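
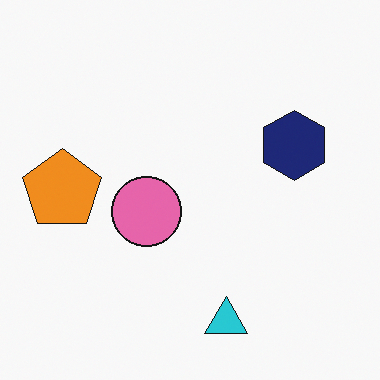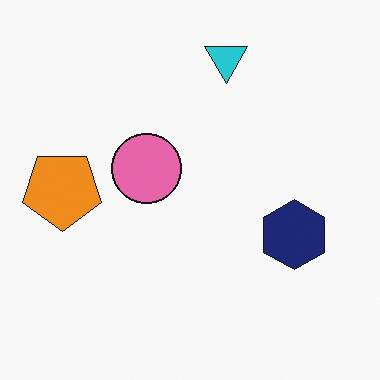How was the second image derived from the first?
Flipped vertically (top ↔ bottom).

The cyan triangle is in the bottom of the first image and the top of the second — shapes on opposite sides of the horizontal midline have swapped in a mirror flip.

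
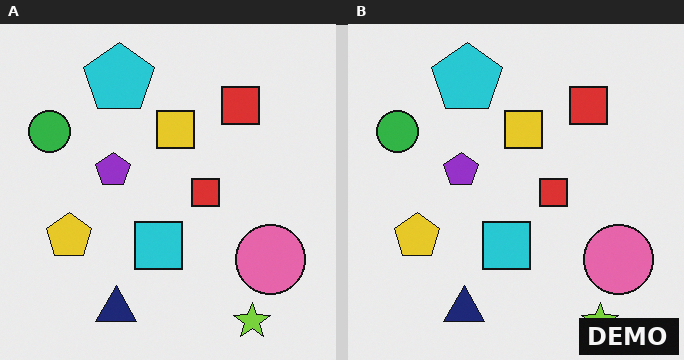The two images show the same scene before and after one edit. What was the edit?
It was watermarked with the text "DEMO" in the lower-right corner.

A dark label reading "DEMO" appears in the lower-right corner.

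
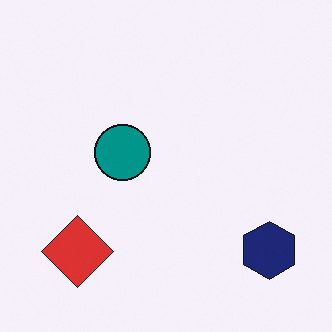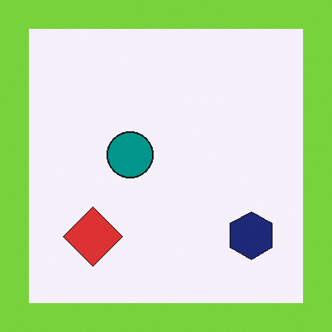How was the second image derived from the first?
Framed with a lime border.

A solid lime frame runs around the edge of the second image, with the content slightly shrunk inside it.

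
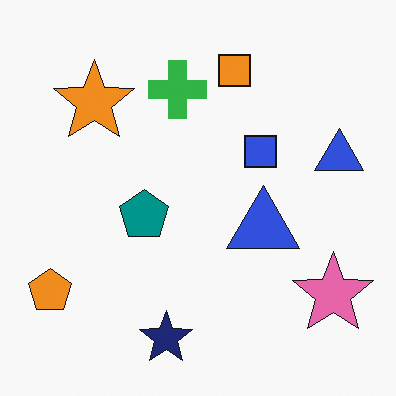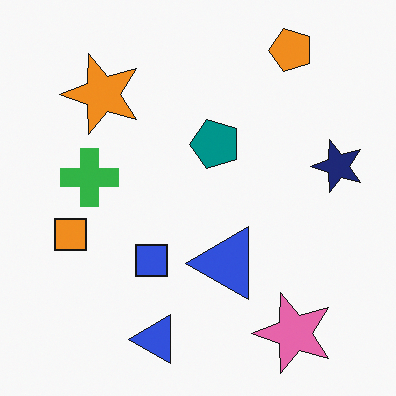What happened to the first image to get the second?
The transformation is: transposed (reflected across the top-left ↔ bottom-right diagonal).

Shapes have swapped their row and column positions — what was in the top-right is now in the bottom-left — a diagonal reflection.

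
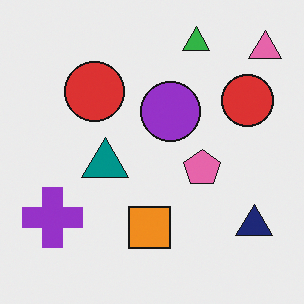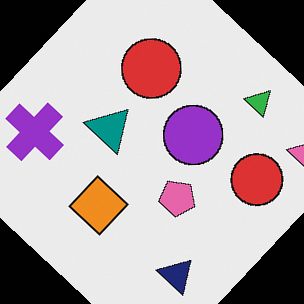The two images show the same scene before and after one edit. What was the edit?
Rotated clockwise by a large amount — several tens of degrees.

Every shape is tilted by the same angle and the image corners show triangular fill wedges — a whole-image rotation by a non-right angle.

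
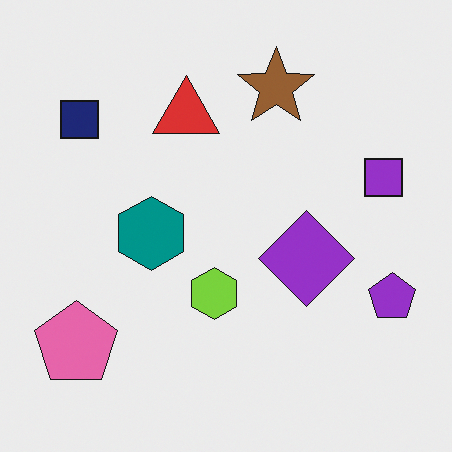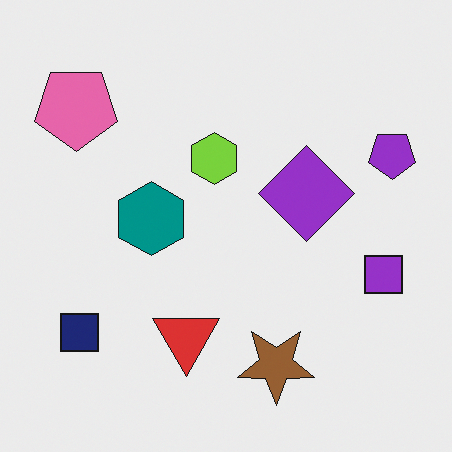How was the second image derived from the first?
It was flipped vertically (top ↔ bottom).

The brown star is in the top of the first image and the bottom of the second — shapes on opposite sides of the horizontal midline have swapped in a mirror flip.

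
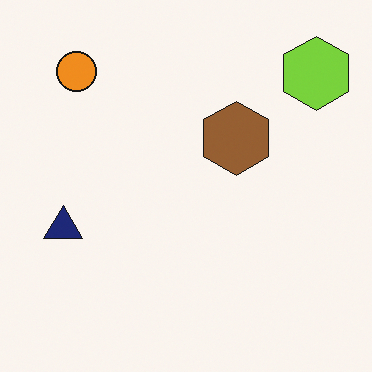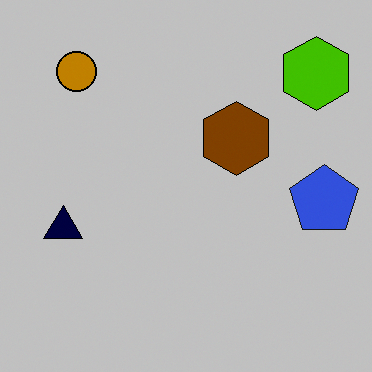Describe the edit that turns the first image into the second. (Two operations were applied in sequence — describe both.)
This is the original image heavily posterized to just a handful of flat colors, then overlaid with an additional blue pentagon.

Each flat color has snapped to a coarser quantized level — most visibly, the near-white background has dropped to a flat grey. A blue pentagon appears in the second image that is absent from the first.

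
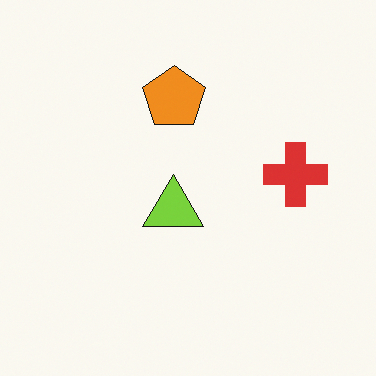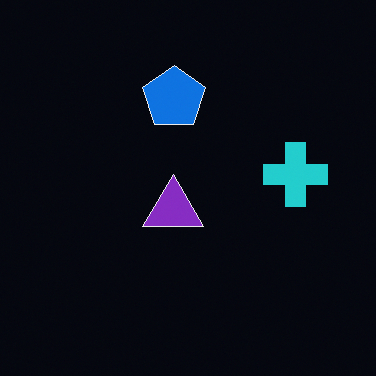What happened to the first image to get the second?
It was color-inverted (negative).

The light background has become dark and every shape's color is its complement — a photographic negative.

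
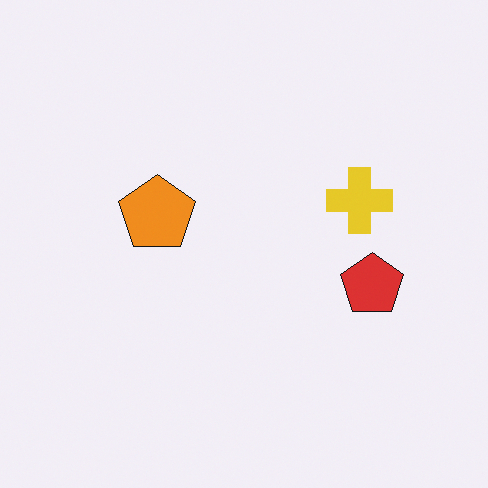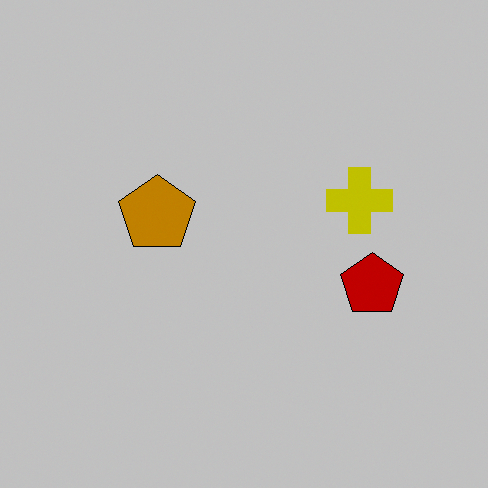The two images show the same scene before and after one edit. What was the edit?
The second image is the first aggressively posterized.

Each flat color has snapped to a coarser quantized level — most visibly, the near-white background has dropped to a flat grey.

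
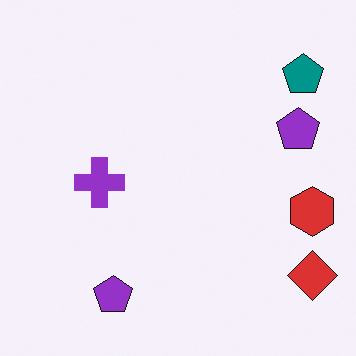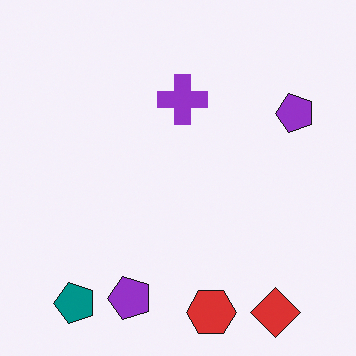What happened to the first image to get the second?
The image was transposed (reflected across the top-left ↔ bottom-right diagonal).

Shapes have swapped their row and column positions — what was in the top-right is now in the bottom-left — a diagonal reflection.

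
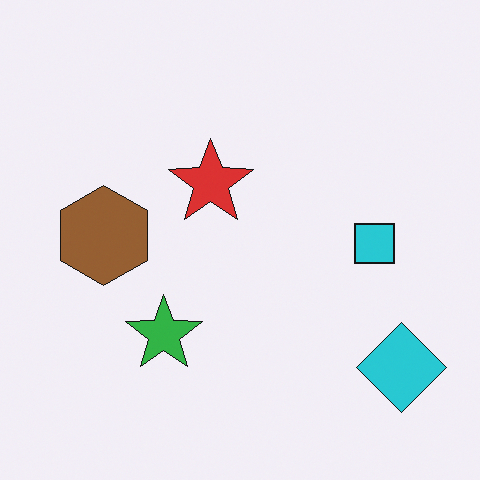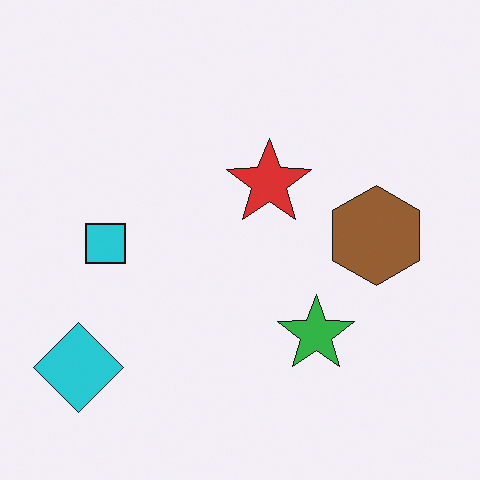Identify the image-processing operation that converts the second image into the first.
This is the original image flipped horizontally (left ↔ right).

The cyan diamond is in the bottom-left of the second image and the bottom-right of the first — shapes on opposite sides of the vertical midline have swapped in a mirror flip.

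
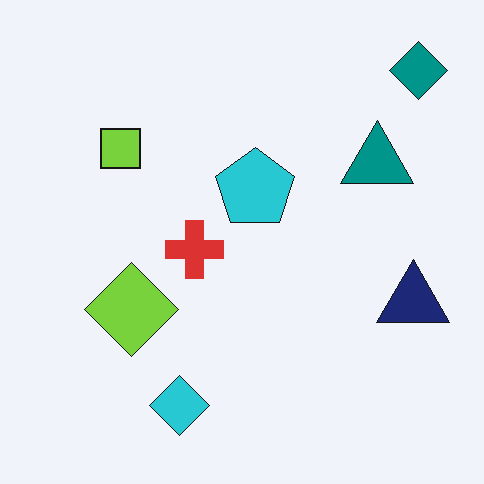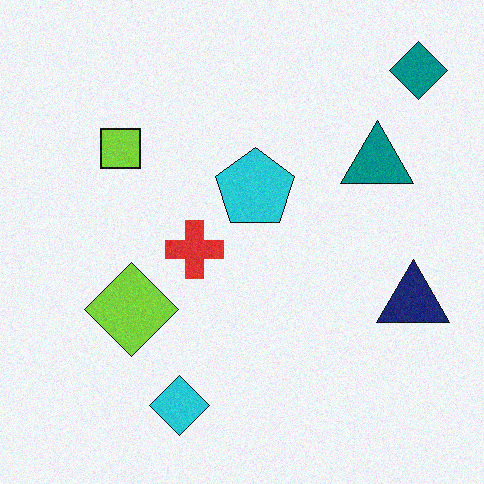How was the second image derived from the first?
The transformation is: degraded with light additive noise.

Random speckle covers the whole image, including the flat background.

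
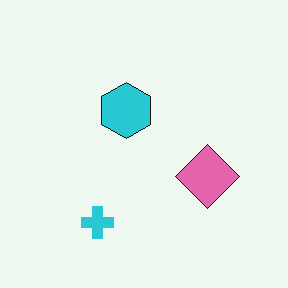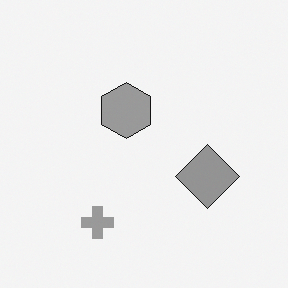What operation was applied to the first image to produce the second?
The second image is the first converted to grayscale.

All color is removed — every shape is now a shade of grey.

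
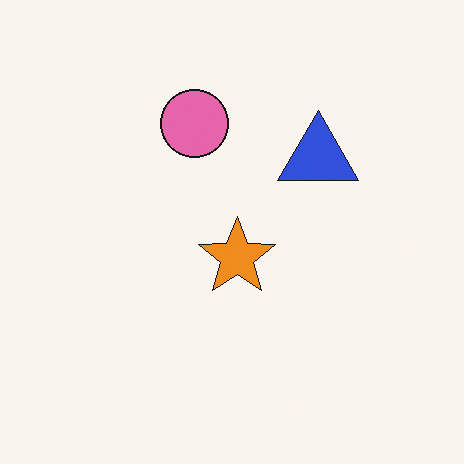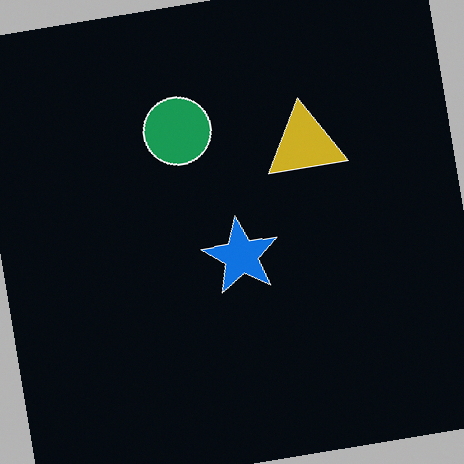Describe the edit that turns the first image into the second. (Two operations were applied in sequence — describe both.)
Color-inverted (negative), then rotated counter-clockwise by a slight angle.

The light background has become dark and every shape's color is its complement — a photographic negative. Every shape is tilted by the same angle and the image corners show triangular fill wedges — a whole-image rotation by a non-right angle.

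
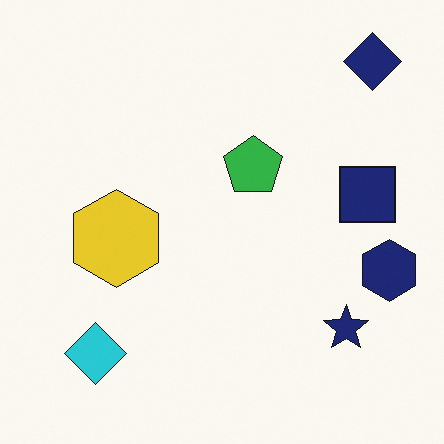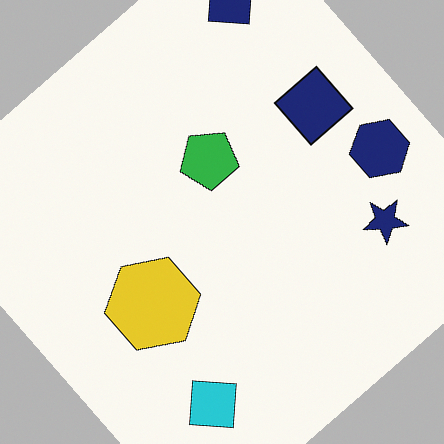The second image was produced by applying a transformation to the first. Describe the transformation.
Rotated counter-clockwise by a large amount — several tens of degrees.

Every shape is tilted by the same angle and the image corners show triangular fill wedges — a whole-image rotation by a non-right angle.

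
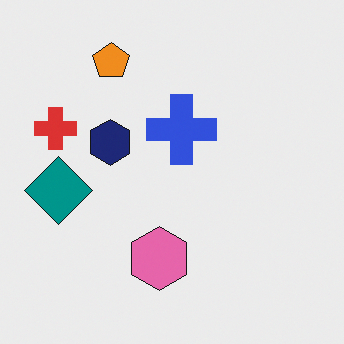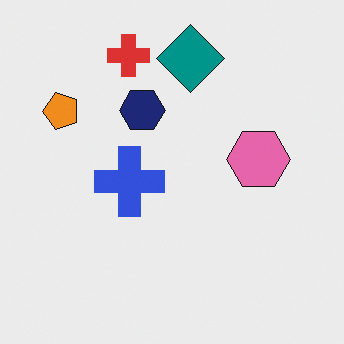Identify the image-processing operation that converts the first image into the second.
This is the original image transposed (reflected across the top-left ↔ bottom-right diagonal).

Shapes have swapped their row and column positions — what was in the top-right is now in the bottom-left — a diagonal reflection.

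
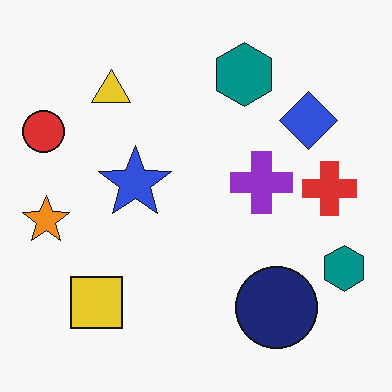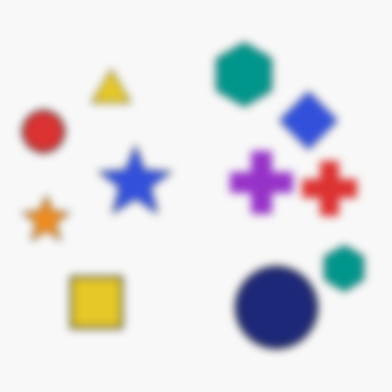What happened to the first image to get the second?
Noticeably gaussian-blurred.

Shape edges and outlines are uniformly softened across the whole image.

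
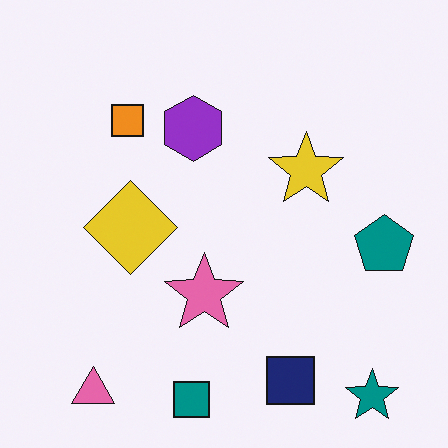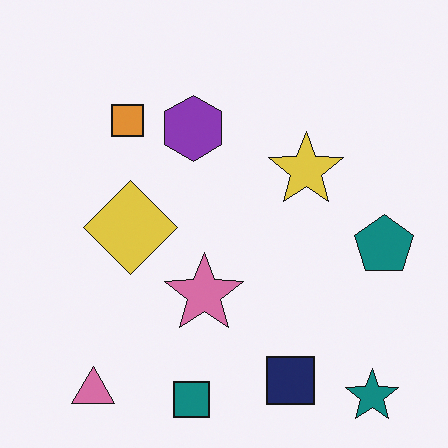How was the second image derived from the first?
The transformation is: slightly desaturated.

All colors are more muted and greyish — a global saturation change.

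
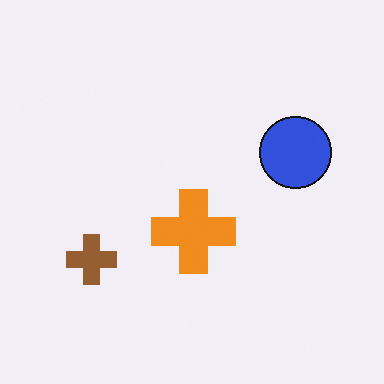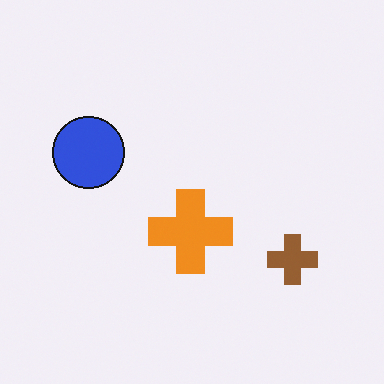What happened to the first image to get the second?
This is the original image flipped horizontally (left ↔ right).

The blue circle is in the right of the first image and the left of the second — shapes on opposite sides of the vertical midline have swapped in a mirror flip.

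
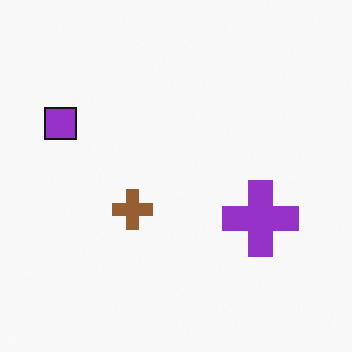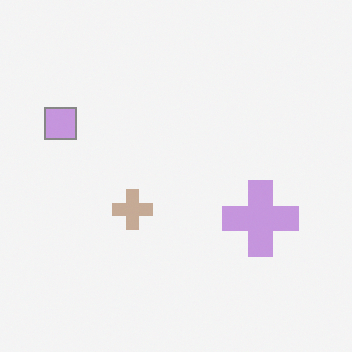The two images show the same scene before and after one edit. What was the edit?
It was washed out (contrast reduced).

Tones are pushed toward mid-grey across the whole image — a global contrast change.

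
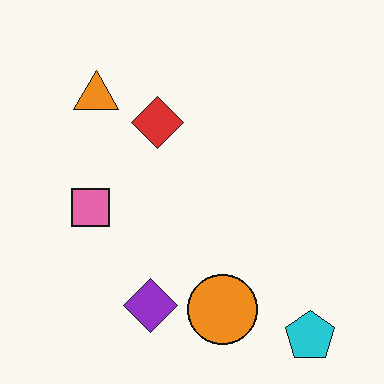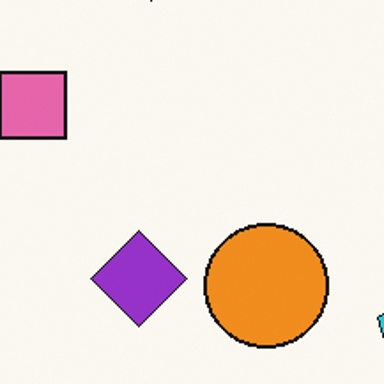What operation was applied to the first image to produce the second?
It was cropped tightly and scaled back up.

The visible shapes are larger and the field of view is narrower; shapes near the original edges may be partly or wholly outside the frame — a crop-and-rescale.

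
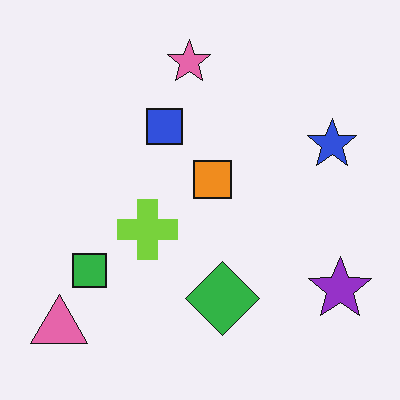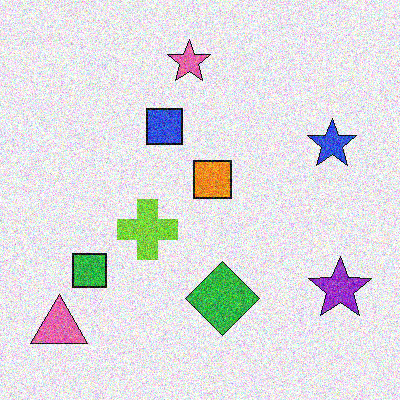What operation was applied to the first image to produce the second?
The second image is the first degraded with heavy additive noise.

Random speckle covers the whole image, including the flat background.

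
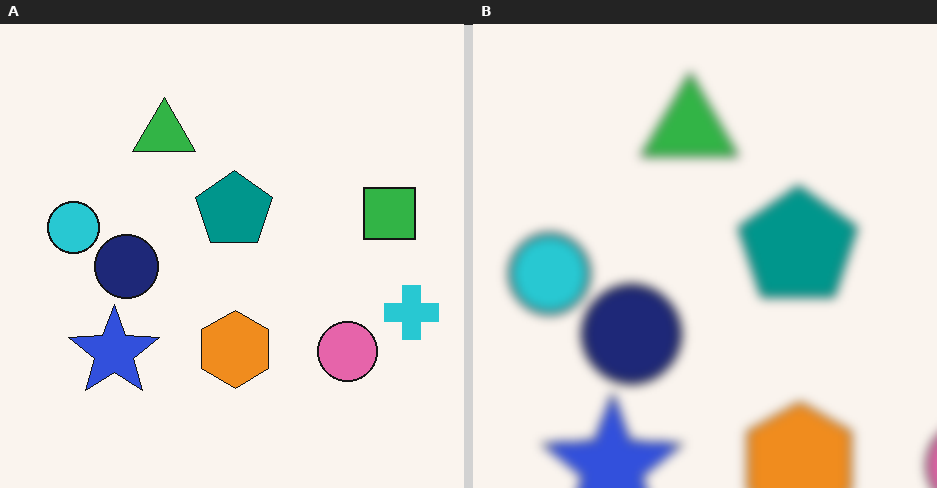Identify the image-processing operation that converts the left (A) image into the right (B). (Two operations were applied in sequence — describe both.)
The right (B) image is the left (A) noticeably gaussian-blurred, then cropped to a modestly smaller region and rescaled.

Shape edges and outlines are uniformly softened across the whole image. The visible shapes are larger and the field of view is narrower; shapes near the original edges may be partly or wholly outside the frame — a crop-and-rescale.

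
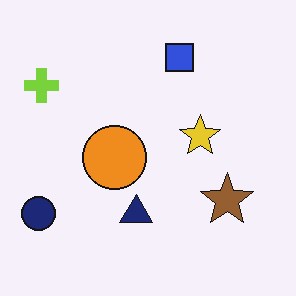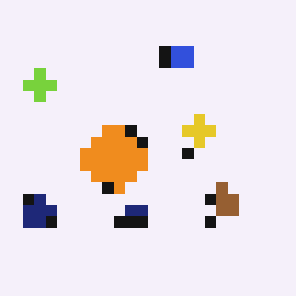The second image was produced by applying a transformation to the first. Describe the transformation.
Coarsely pixelated.

Shapes are reduced to large square blocks; fine edges and outlines are lost — a downscale-then-upscale (mosaic) effect.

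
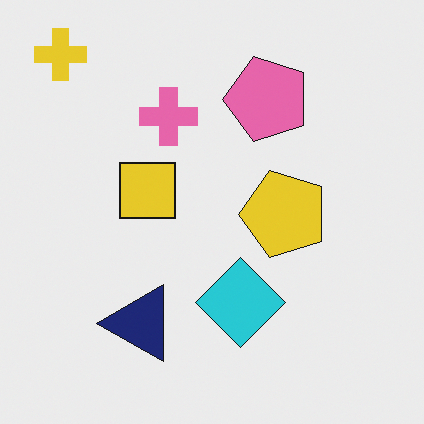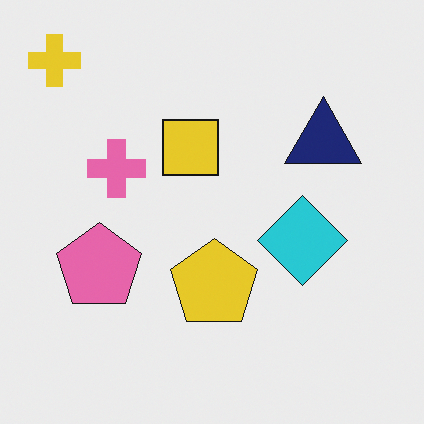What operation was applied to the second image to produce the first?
The image was transposed (reflected across the top-left ↔ bottom-right diagonal).

Shapes have swapped their row and column positions — what was in the top-right is now in the bottom-left — a diagonal reflection.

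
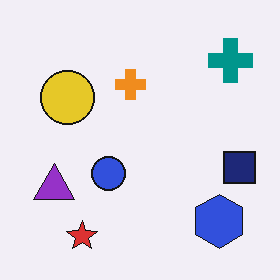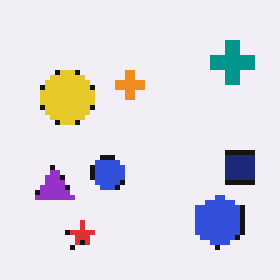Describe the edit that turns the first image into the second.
This is the original image lightly pixelated (a mild mosaic effect).

Shapes are reduced to large square blocks; fine edges and outlines are lost — a downscale-then-upscale (mosaic) effect.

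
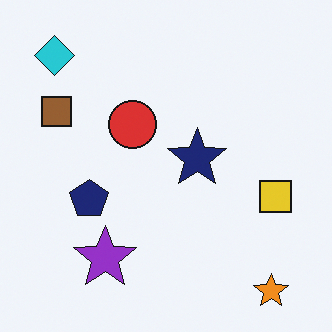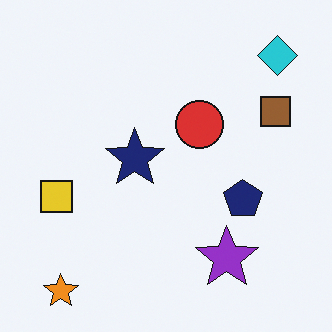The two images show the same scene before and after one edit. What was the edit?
The transformation is: flipped horizontally (left ↔ right).

The cyan diamond is in the top-left of the first image and the top-right of the second — shapes on opposite sides of the vertical midline have swapped in a mirror flip.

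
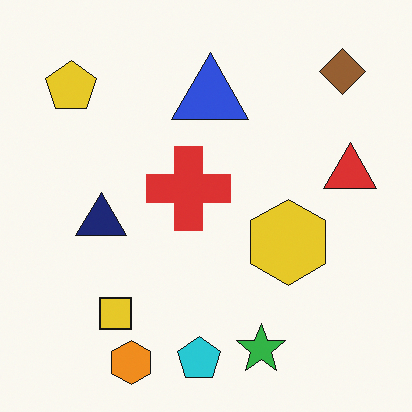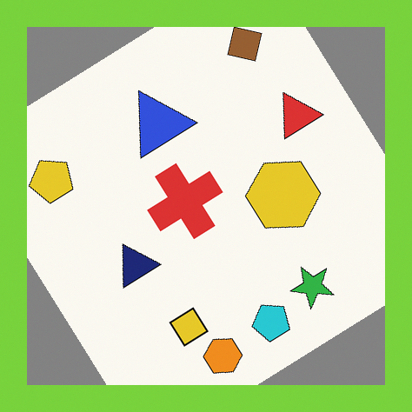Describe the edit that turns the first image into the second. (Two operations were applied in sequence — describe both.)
The second image is the first rotated counter-clockwise by a large amount — several tens of degrees, then framed with a lime border.

Every shape is tilted by the same angle and the image corners show triangular fill wedges — a whole-image rotation by a non-right angle. A solid lime frame runs around the edge of the second image, with the content slightly shrunk inside it.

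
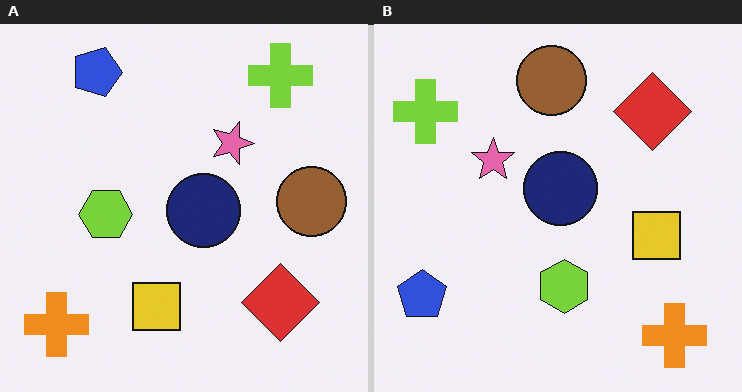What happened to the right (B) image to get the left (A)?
The image was rotated 90° clockwise.

The orange cross sits in the bottom-right of the right (B) image and the bottom-left of the left (A) — consistent with a whole-image 90° clockwise rotation.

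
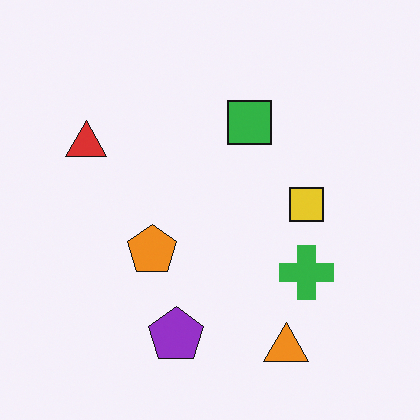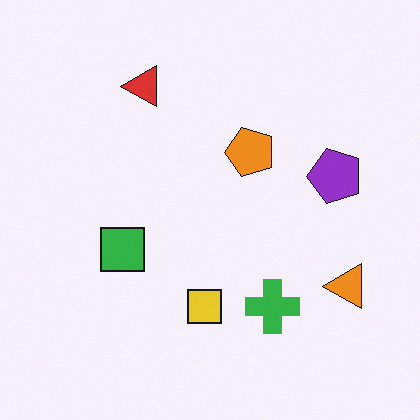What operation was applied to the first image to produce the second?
Transposed (reflected across the top-left ↔ bottom-right diagonal).

Shapes have swapped their row and column positions — what was in the top-right is now in the bottom-left — a diagonal reflection.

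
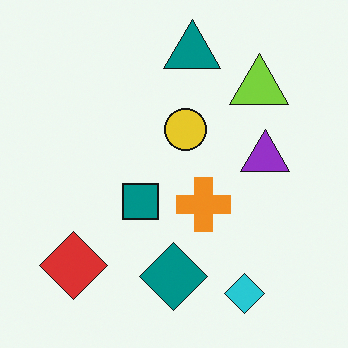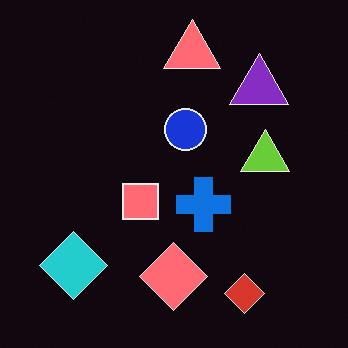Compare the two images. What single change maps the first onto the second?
The second image is the first color-inverted (negative).

The light background has become dark and every shape's color is its complement — a photographic negative.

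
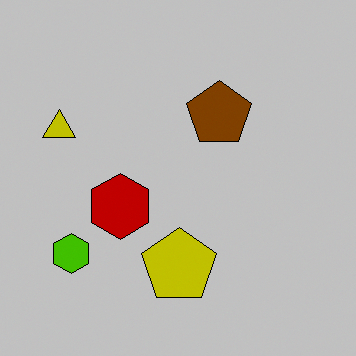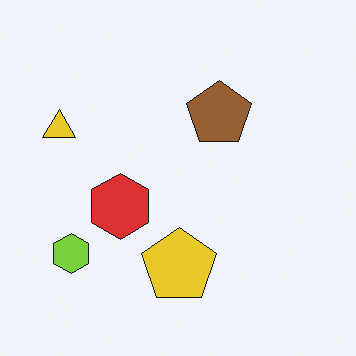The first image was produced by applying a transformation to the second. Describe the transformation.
Aggressively posterized.

Each flat color has snapped to a coarser quantized level — most visibly, the near-white background has dropped to a flat grey.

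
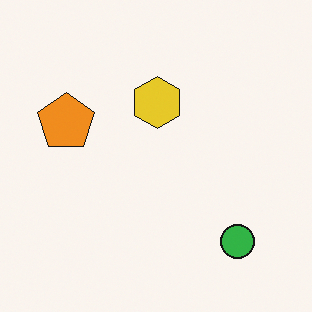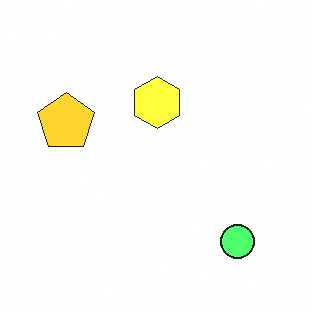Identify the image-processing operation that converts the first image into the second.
The transformation is: brightened a lot.

Every pixel — background and shapes alike — is uniformly brightened.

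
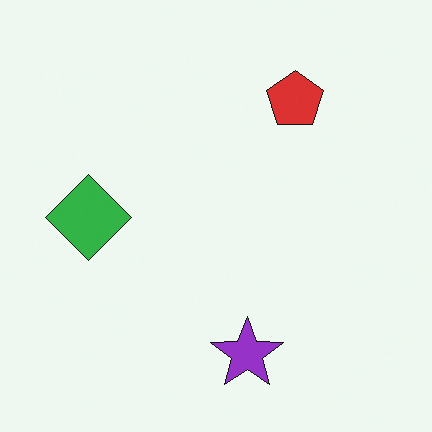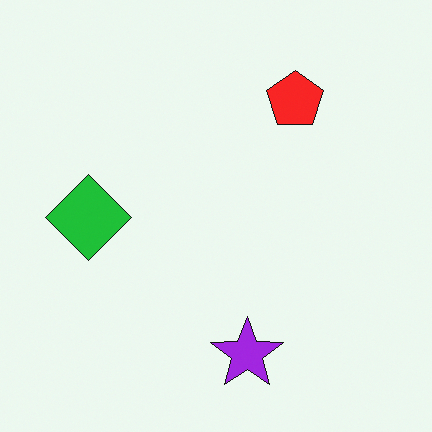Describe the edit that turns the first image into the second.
This is the original image slightly oversaturated.

All colors are more vivid — a global saturation change.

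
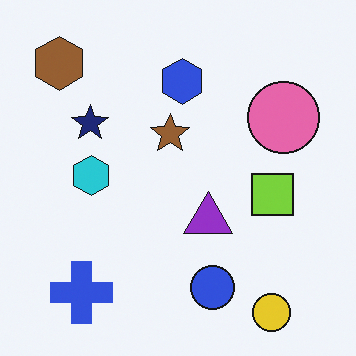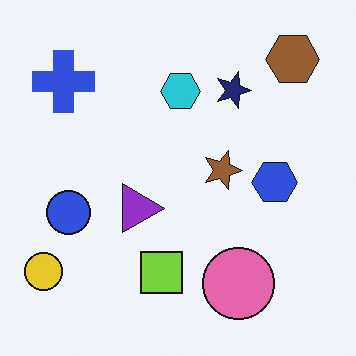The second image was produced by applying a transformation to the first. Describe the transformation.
It was rotated 90° clockwise.

The brown hexagon sits in the top-left of the first image and the top-right of the second — consistent with a whole-image 90° clockwise rotation.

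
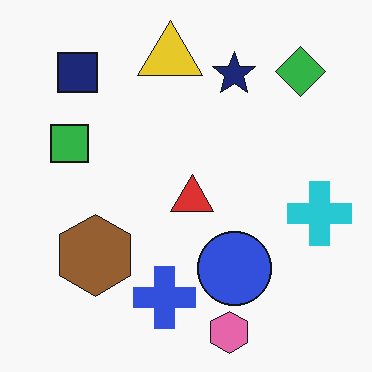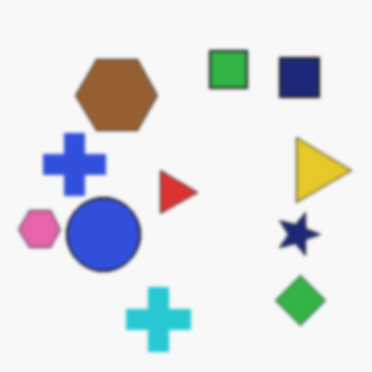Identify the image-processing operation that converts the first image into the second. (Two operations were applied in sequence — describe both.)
The transformation is: lightly blurred, then rotated 90° clockwise.

Shape edges and outlines are uniformly softened across the whole image. The green diamond sits in the top-right of the first image and the bottom-right of the second — consistent with a whole-image 90° clockwise rotation.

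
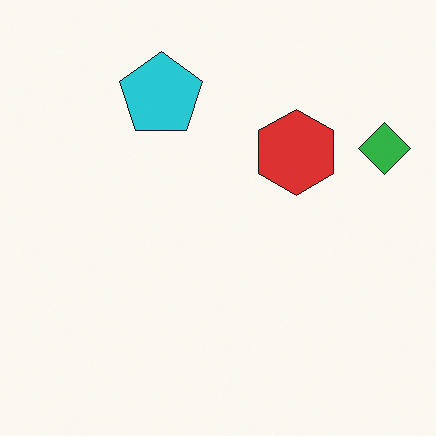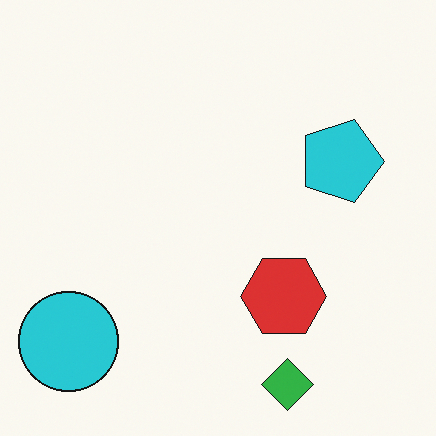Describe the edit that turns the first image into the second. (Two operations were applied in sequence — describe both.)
This is the original image rotated 90° clockwise, then overlaid with an additional cyan circle.

The green diamond sits in the right of the first image and the bottom of the second — consistent with a whole-image 90° clockwise rotation. A cyan circle appears in the second image that is absent from the first.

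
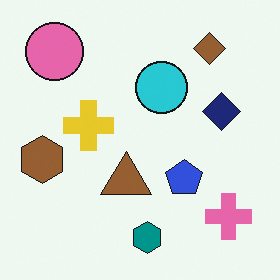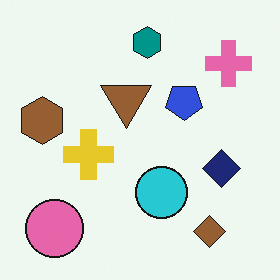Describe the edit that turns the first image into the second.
The transformation is: flipped vertically (top ↔ bottom).

The teal hexagon is in the bottom of the first image and the top of the second — shapes on opposite sides of the horizontal midline have swapped in a mirror flip.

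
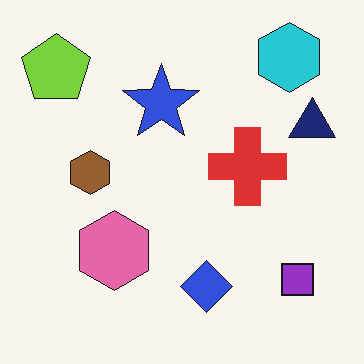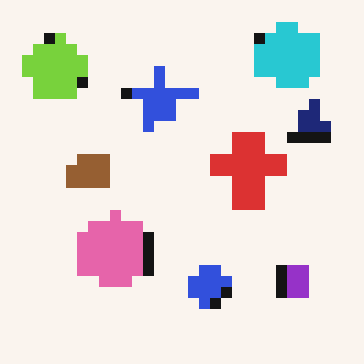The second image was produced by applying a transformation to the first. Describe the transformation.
Heavily pixelated into large blocks.

Shapes are reduced to large square blocks; fine edges and outlines are lost — a downscale-then-upscale (mosaic) effect.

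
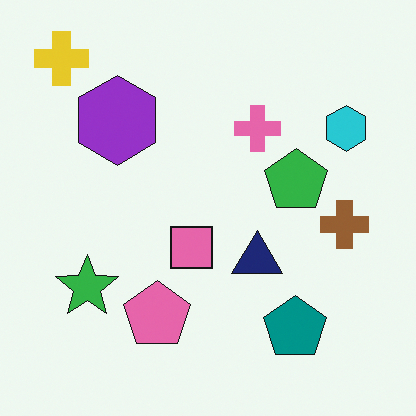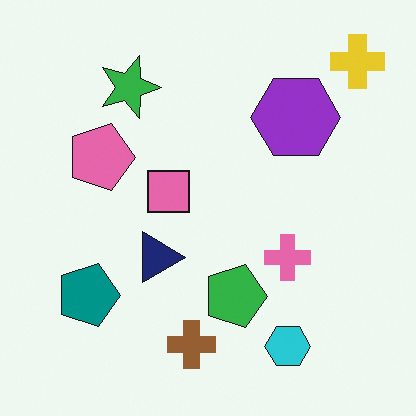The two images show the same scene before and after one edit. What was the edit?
The image was rotated 90° clockwise.

The yellow cross sits in the top-left of the first image and the top-right of the second — consistent with a whole-image 90° clockwise rotation.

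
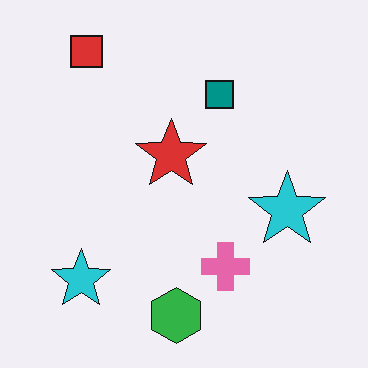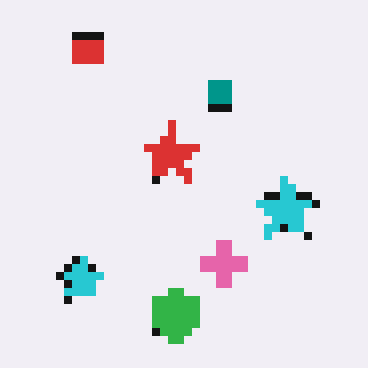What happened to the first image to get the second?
The image was pixelated into visible square blocks.

Shapes are reduced to large square blocks; fine edges and outlines are lost — a downscale-then-upscale (mosaic) effect.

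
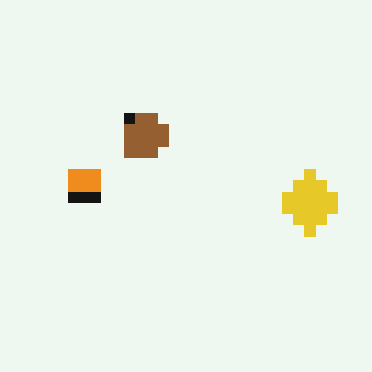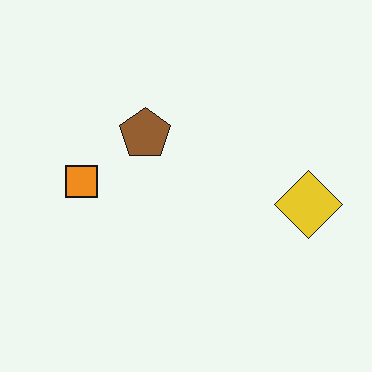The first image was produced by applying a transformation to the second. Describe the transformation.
This is the original image coarsely pixelated.

Shapes are reduced to large square blocks; fine edges and outlines are lost — a downscale-then-upscale (mosaic) effect.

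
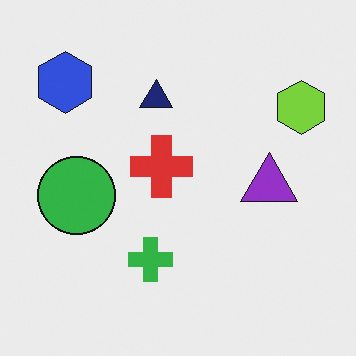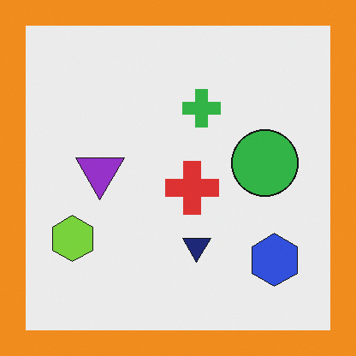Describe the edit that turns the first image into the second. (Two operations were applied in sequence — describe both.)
This is the original image rotated 180°, then framed with a orange border.

The blue hexagon sits in the top-left of the first image and the bottom-right of the second — consistent with a whole-image 180° rotation. A solid orange frame runs around the edge of the second image, with the content slightly shrunk inside it.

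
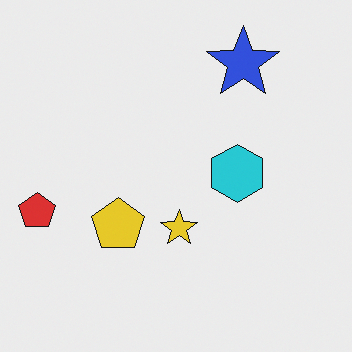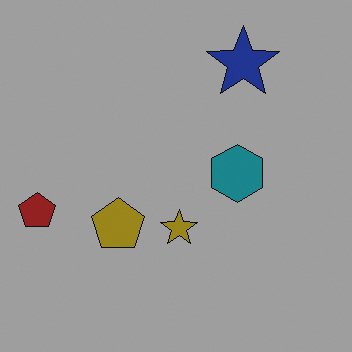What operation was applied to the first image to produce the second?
Darkened a lot.

Every pixel — background and shapes alike — is uniformly darkened.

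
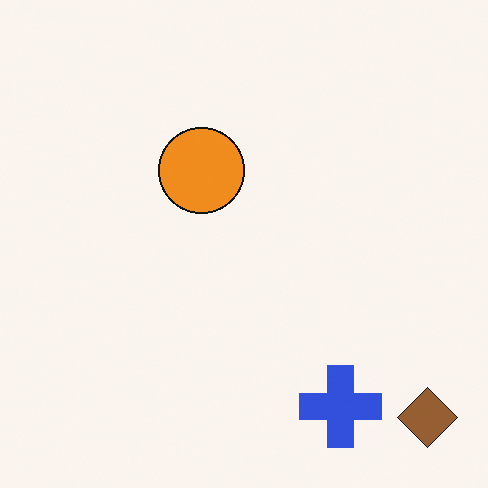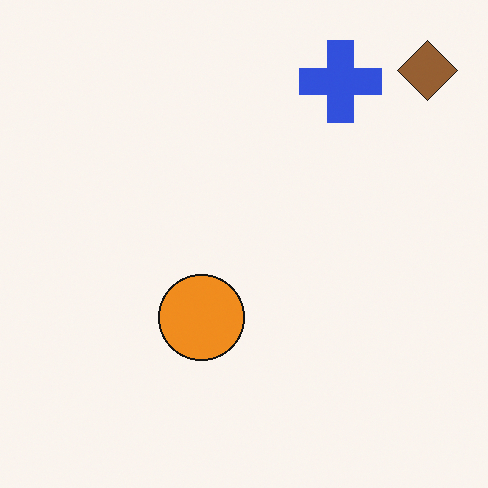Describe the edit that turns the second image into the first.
The transformation is: flipped vertically (top ↔ bottom).

The brown diamond is in the top-right of the second image and the bottom-right of the first — shapes on opposite sides of the horizontal midline have swapped in a mirror flip.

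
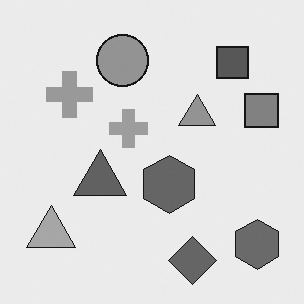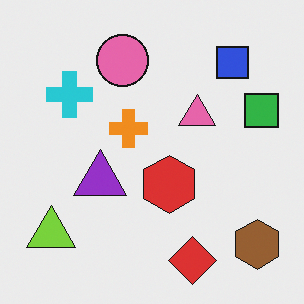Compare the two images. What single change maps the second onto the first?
The transformation is: converted to grayscale.

All color is removed — every shape is now a shade of grey.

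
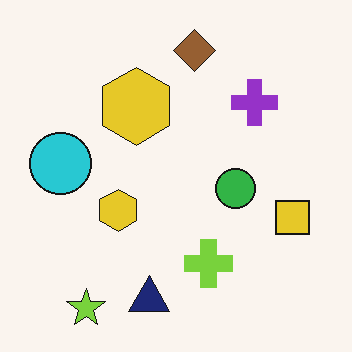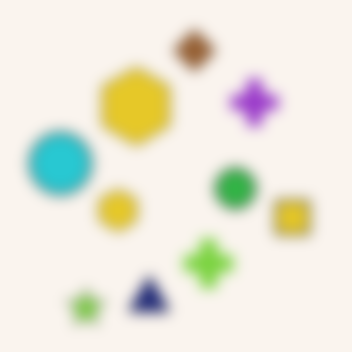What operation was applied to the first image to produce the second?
Heavily blurred.

Shape edges and outlines are uniformly softened across the whole image.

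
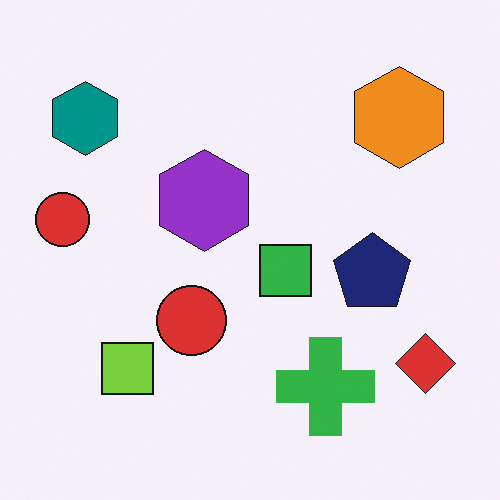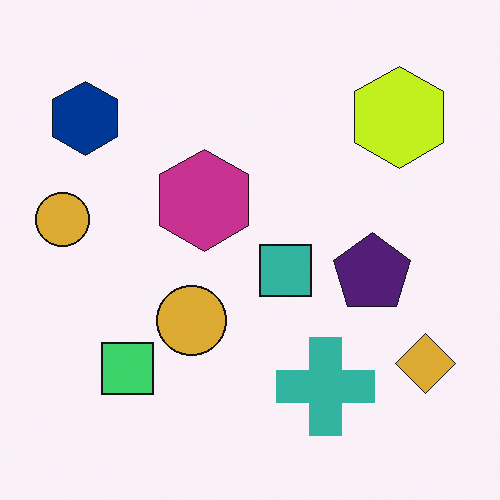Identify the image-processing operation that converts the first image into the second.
This is the original image hue-shifted slightly.

Every shape's color has rotated by the same amount around the hue wheel — a uniform hue shift.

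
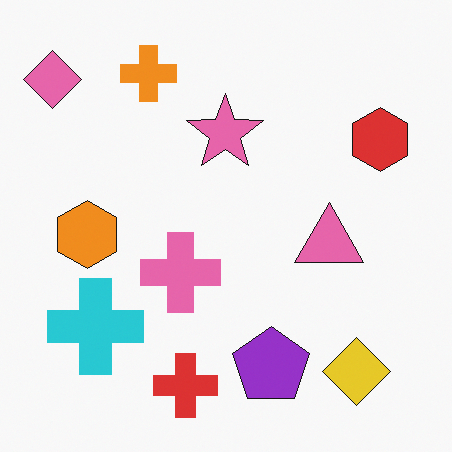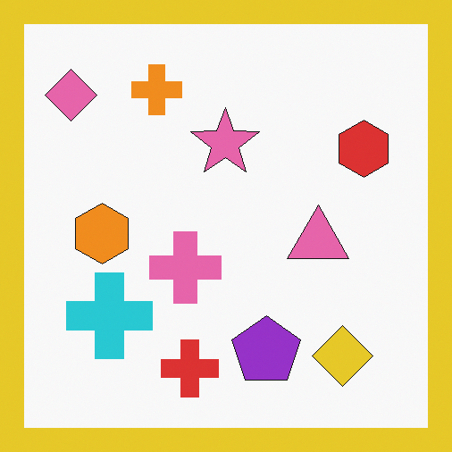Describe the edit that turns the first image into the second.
The second image is the first framed with a yellow border.

A solid yellow frame runs around the edge of the second image, with the content slightly shrunk inside it.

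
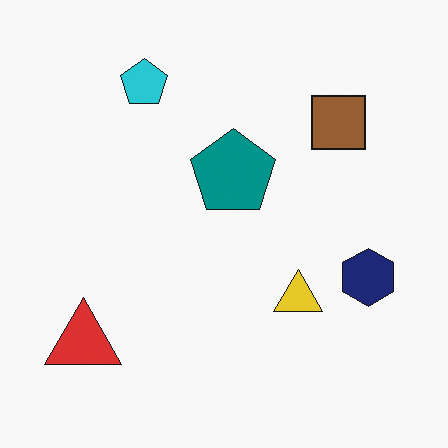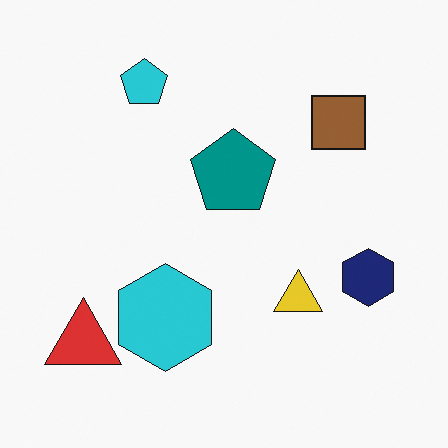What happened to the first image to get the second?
The second image is the first overlaid with an additional cyan hexagon.

A cyan hexagon appears in the second image that is absent from the first.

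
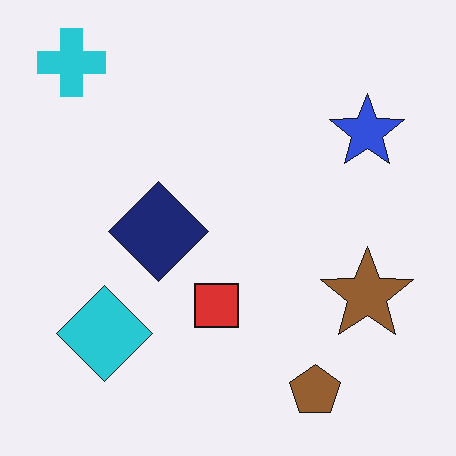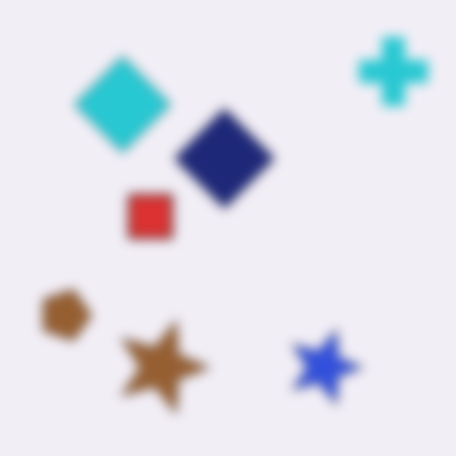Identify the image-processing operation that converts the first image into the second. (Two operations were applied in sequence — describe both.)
This is the original image rotated 90° clockwise, then strongly gaussian-blurred.

The cyan cross sits in the top-left of the first image and the top-right of the second — consistent with a whole-image 90° clockwise rotation. Shape edges and outlines are uniformly softened across the whole image.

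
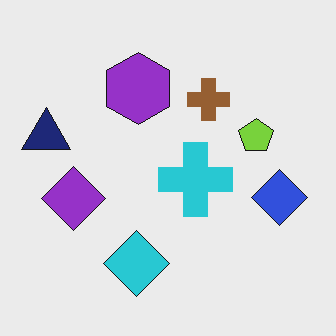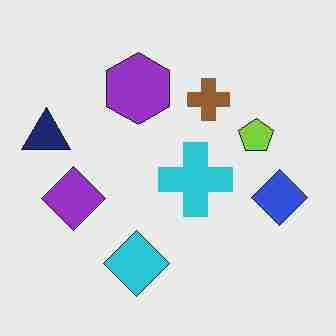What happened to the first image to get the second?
This is the original image degraded with heavy JPEG compression.

Blocky 8×8 compression artifacts appear around shape edges and the flat background shows ringing — characteristic JPEG degradation.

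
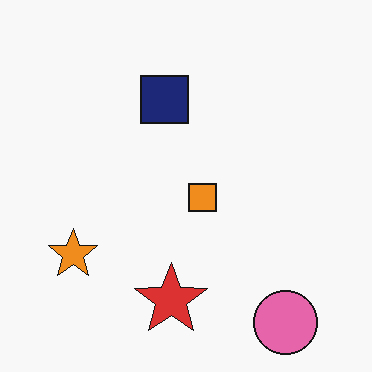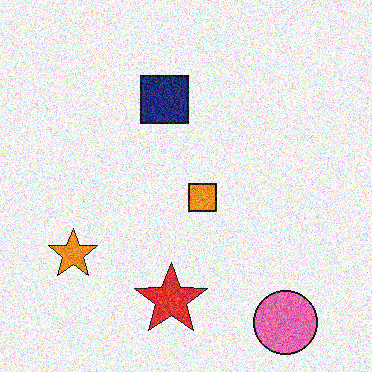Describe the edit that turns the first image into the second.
It was degraded with a thick layer of grain.

Random speckle covers the whole image, including the flat background.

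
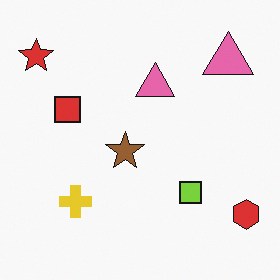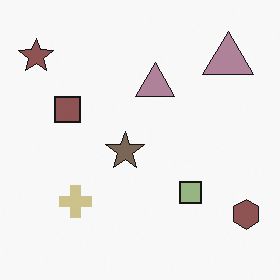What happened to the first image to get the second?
The image was heavily desaturated.

All colors are more muted and greyish — a global saturation change.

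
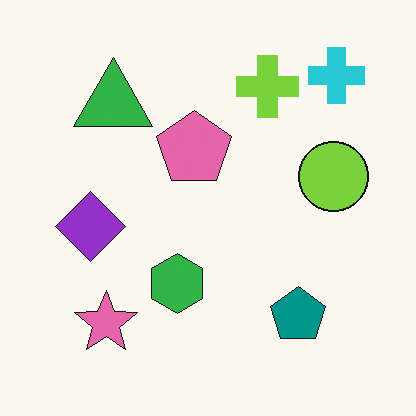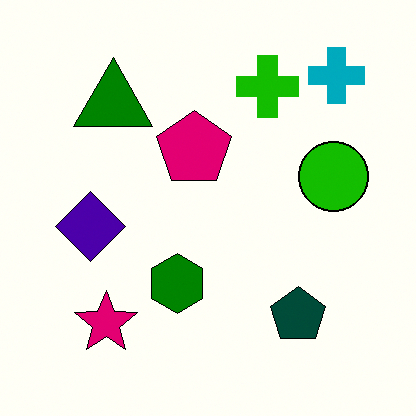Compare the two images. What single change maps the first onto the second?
The second image is the first boosted in contrast.

Tones are pushed away from mid-grey across the whole image — a global contrast change.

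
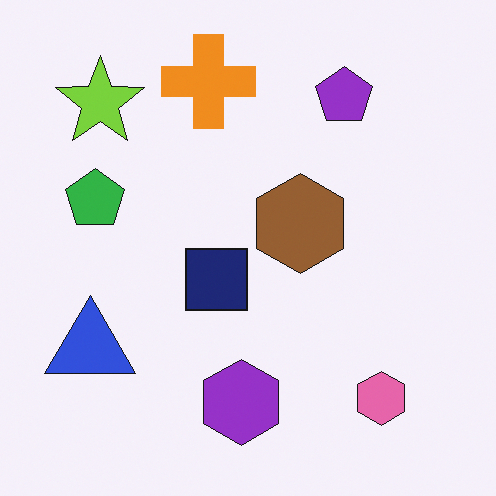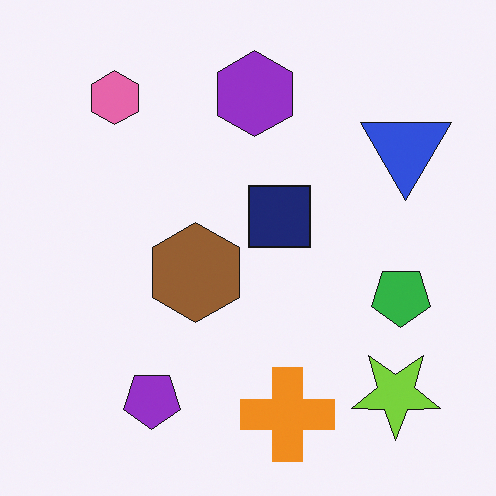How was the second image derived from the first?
Rotated 180°.

The lime star sits in the top-left of the first image and the bottom-right of the second — consistent with a whole-image 180° rotation.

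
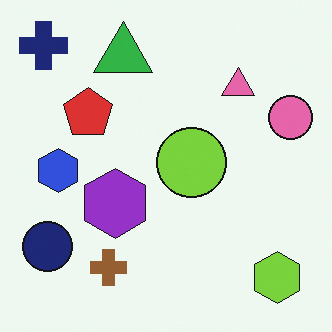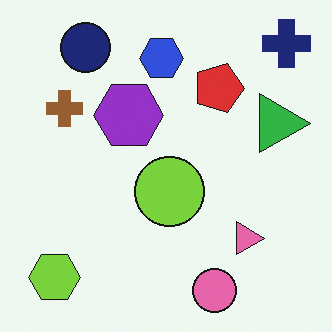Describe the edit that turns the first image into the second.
This is the original image rotated 90° clockwise.

The navy cross sits in the top-left of the first image and the top-right of the second — consistent with a whole-image 90° clockwise rotation.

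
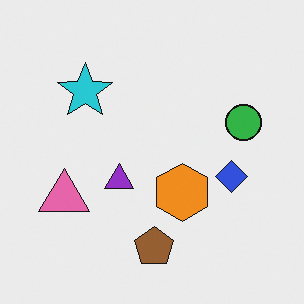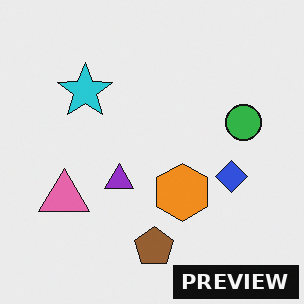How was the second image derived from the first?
This is the original image watermarked with the text "PREVIEW" in the lower-right corner.

A dark label reading "PREVIEW" appears in the lower-right corner.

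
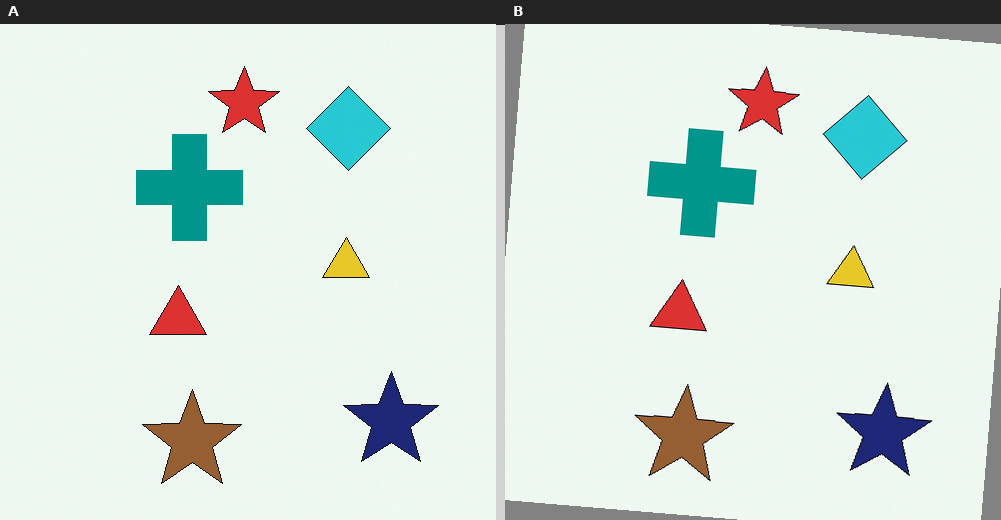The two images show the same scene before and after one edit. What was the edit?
The transformation is: rotated clockwise by a few degrees.

Every shape is tilted by the same angle and the image corners show triangular fill wedges — a whole-image rotation by a non-right angle.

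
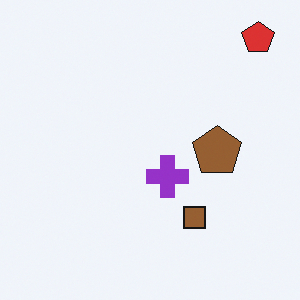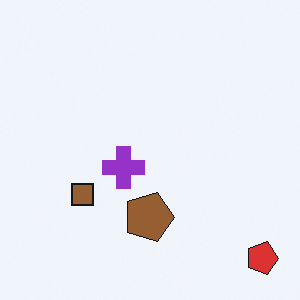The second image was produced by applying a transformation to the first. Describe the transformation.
Rotated 90° clockwise.

The red pentagon sits in the top-right of the first image and the bottom-right of the second — consistent with a whole-image 90° clockwise rotation.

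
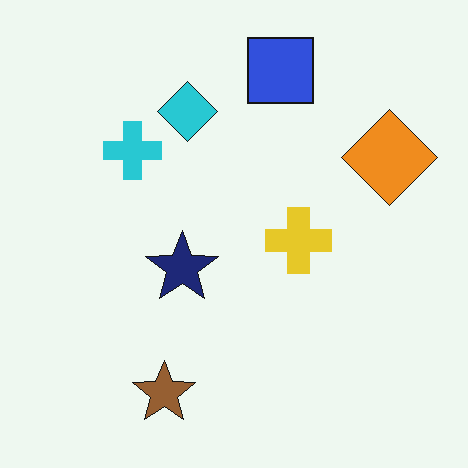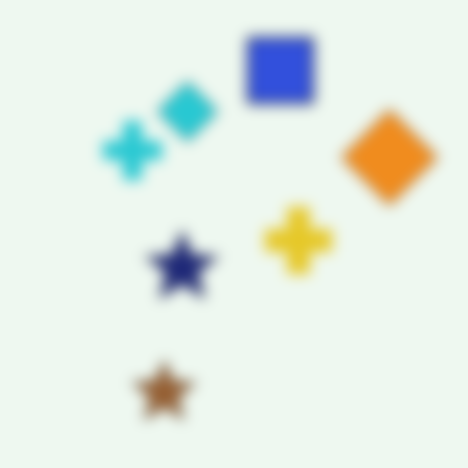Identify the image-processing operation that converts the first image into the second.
The image was heavily blurred.

Shape edges and outlines are uniformly softened across the whole image.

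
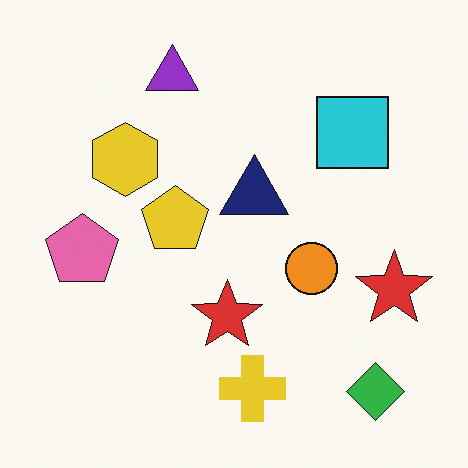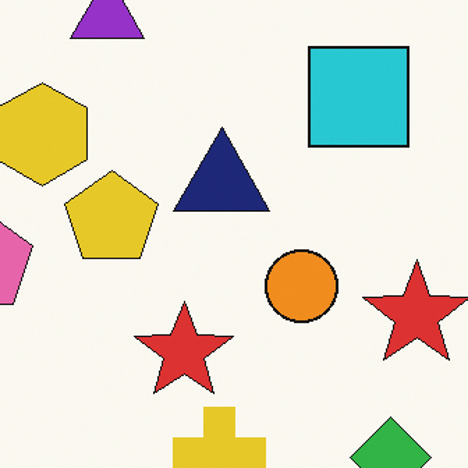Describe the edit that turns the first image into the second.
The transformation is: cropped slightly and scaled back up.

The visible shapes are larger and the field of view is narrower; shapes near the original edges may be partly or wholly outside the frame — a crop-and-rescale.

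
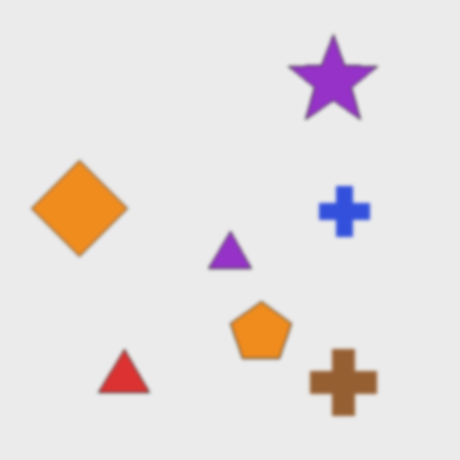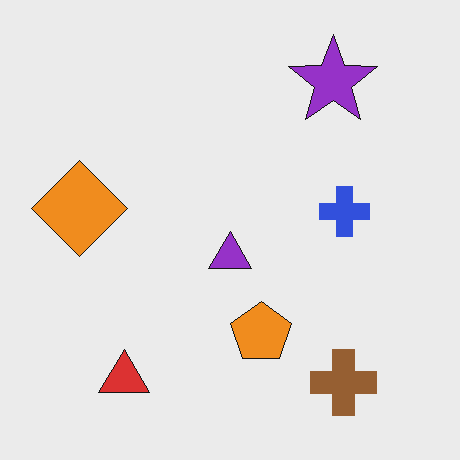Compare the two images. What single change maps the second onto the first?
Given a subtle gaussian blur.

Shape edges and outlines are uniformly softened across the whole image.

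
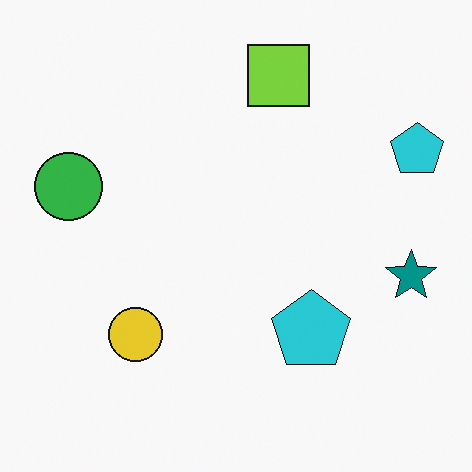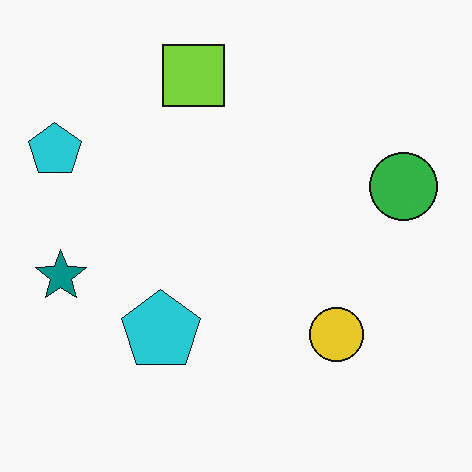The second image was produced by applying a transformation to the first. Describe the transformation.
The transformation is: flipped horizontally (left ↔ right).

The teal star is in the right of the first image and the left of the second — shapes on opposite sides of the vertical midline have swapped in a mirror flip.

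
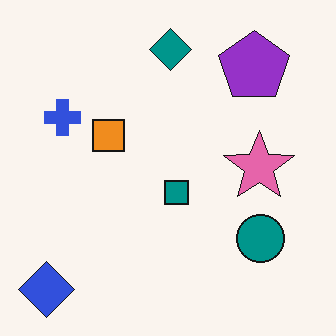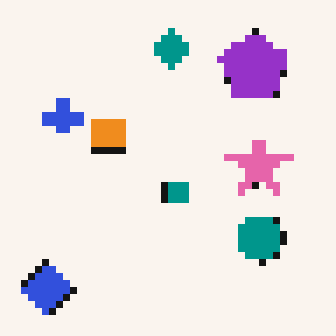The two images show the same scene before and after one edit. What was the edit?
Moderately pixelated.

Shapes are reduced to large square blocks; fine edges and outlines are lost — a downscale-then-upscale (mosaic) effect.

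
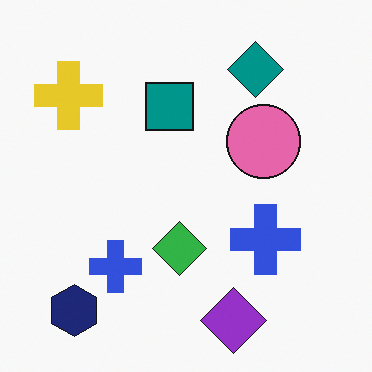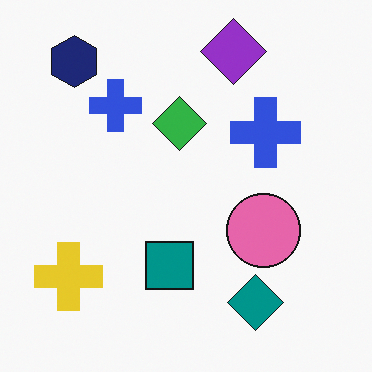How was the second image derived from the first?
The second image is the first flipped vertically (top ↔ bottom).

The purple diamond is in the bottom of the first image and the top of the second — shapes on opposite sides of the horizontal midline have swapped in a mirror flip.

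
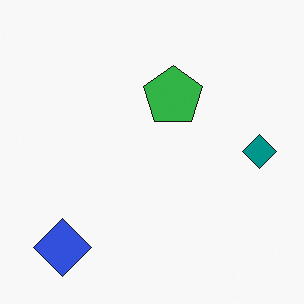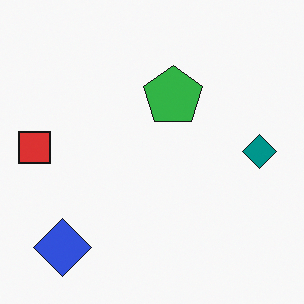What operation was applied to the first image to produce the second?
It was overlaid with an additional red square.

A red square appears in the second image that is absent from the first.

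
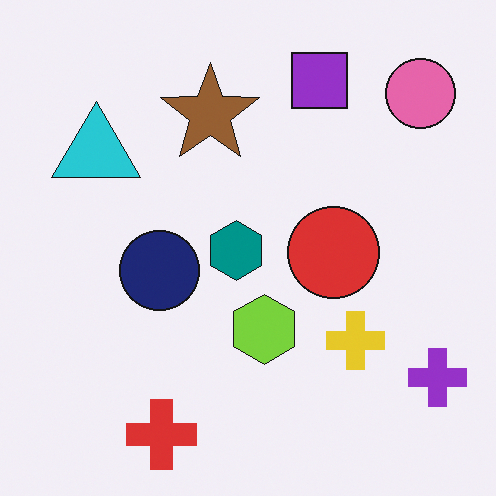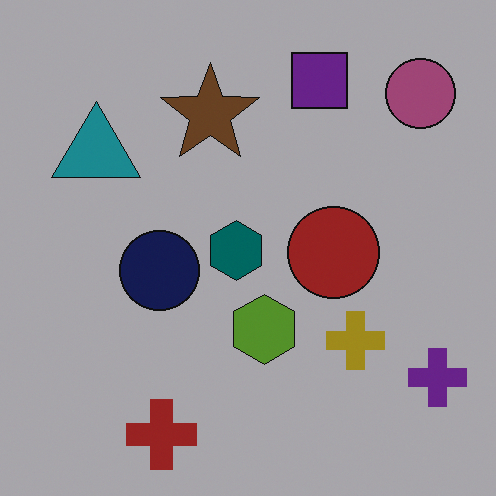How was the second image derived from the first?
This is the original image noticeably darkened.

Every pixel — background and shapes alike — is uniformly darkened.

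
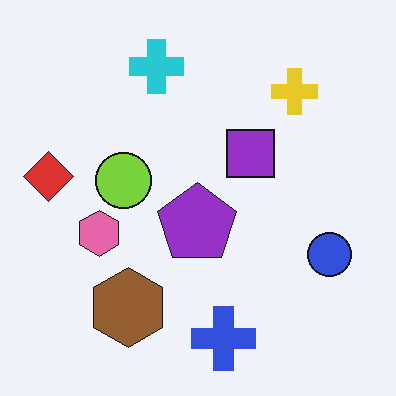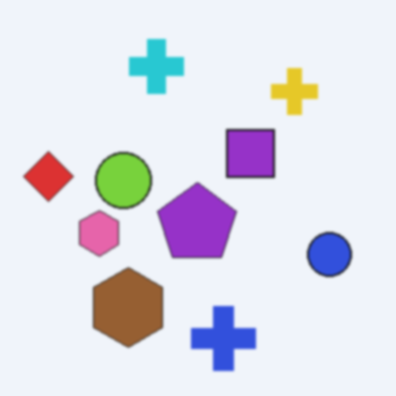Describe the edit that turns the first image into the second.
Slightly softened.

Shape edges and outlines are uniformly softened across the whole image.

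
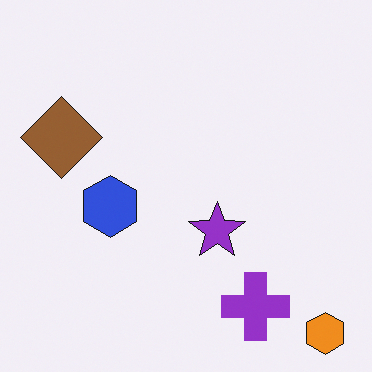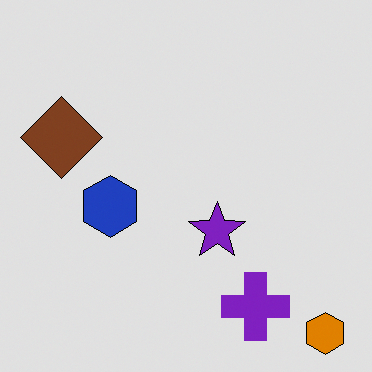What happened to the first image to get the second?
This is the original image posterized to a reduced palette.

Each flat color has snapped to a coarser quantized level — most visibly, the near-white background has dropped to a flat grey.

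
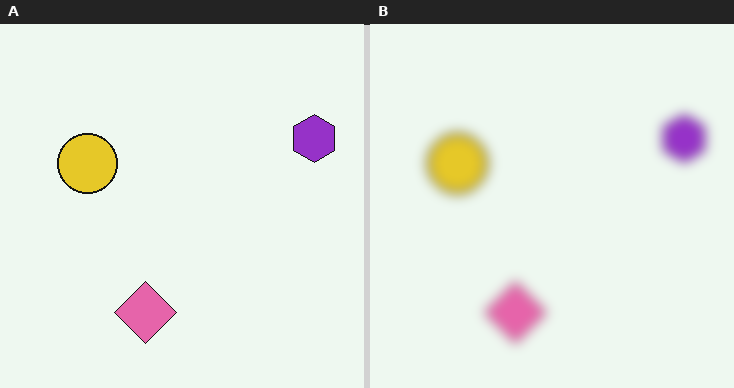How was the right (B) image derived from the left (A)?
The transformation is: heavily blurred.

Shape edges and outlines are uniformly softened across the whole image.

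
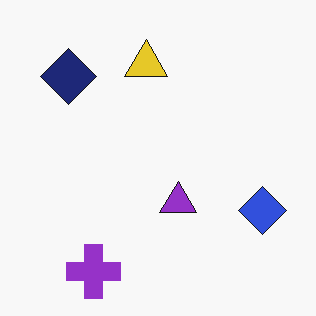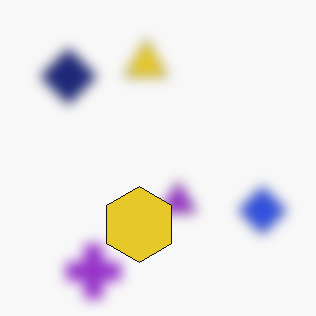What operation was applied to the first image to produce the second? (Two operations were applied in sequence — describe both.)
It was heavily blurred, then overlaid with an additional yellow hexagon.

Shape edges and outlines are uniformly softened across the whole image. A yellow hexagon appears in the second image that is absent from the first.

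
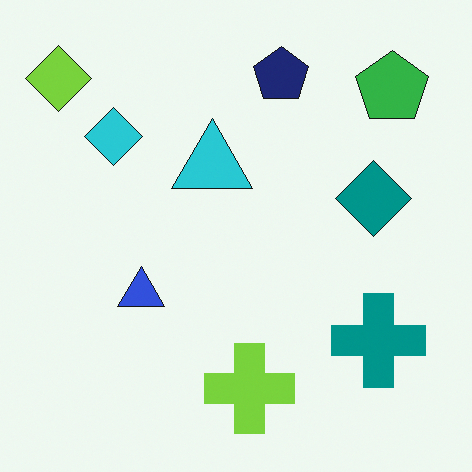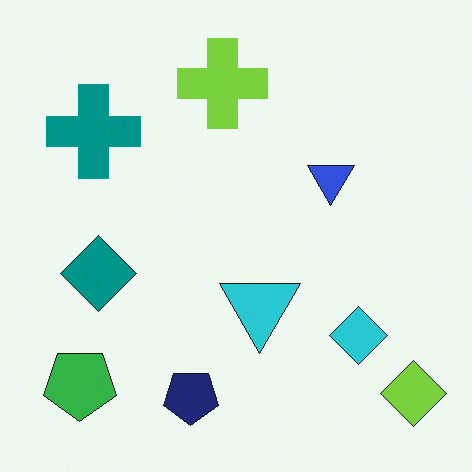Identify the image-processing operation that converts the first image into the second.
The image was rotated 180°.

The lime diamond sits in the top-left of the first image and the bottom-right of the second — consistent with a whole-image 180° rotation.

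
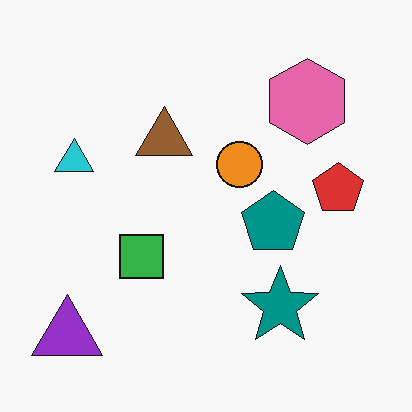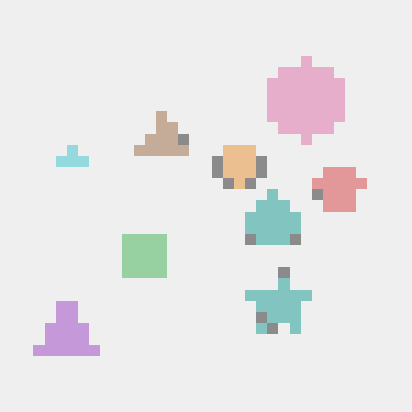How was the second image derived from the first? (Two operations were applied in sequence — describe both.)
It was given much lower contrast, then coarsely pixelated.

Tones are pushed toward mid-grey across the whole image — a global contrast change. Shapes are reduced to large square blocks; fine edges and outlines are lost — a downscale-then-upscale (mosaic) effect.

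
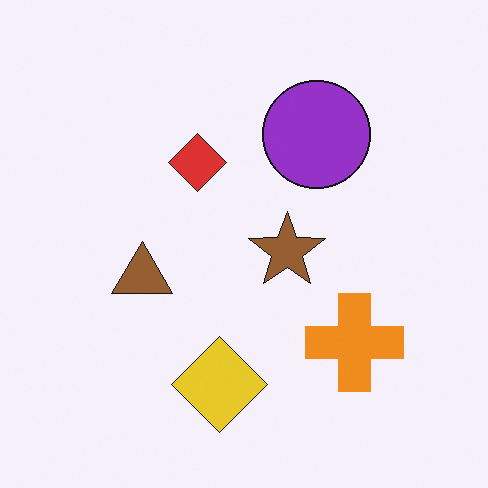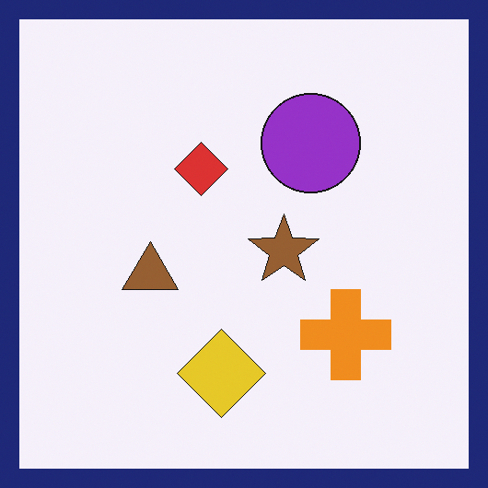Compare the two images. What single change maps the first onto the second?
The second image is the first framed with a navy border.

A solid navy frame runs around the edge of the second image, with the content slightly shrunk inside it.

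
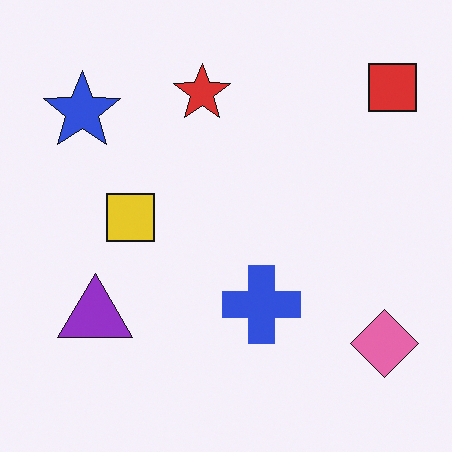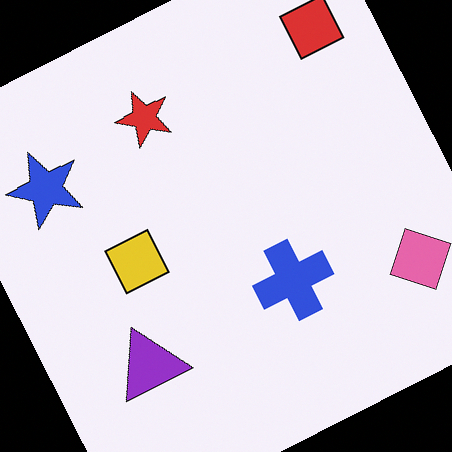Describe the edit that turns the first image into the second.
This is the original image rotated counter-clockwise by a moderate amount.

Every shape is tilted by the same angle and the image corners show triangular fill wedges — a whole-image rotation by a non-right angle.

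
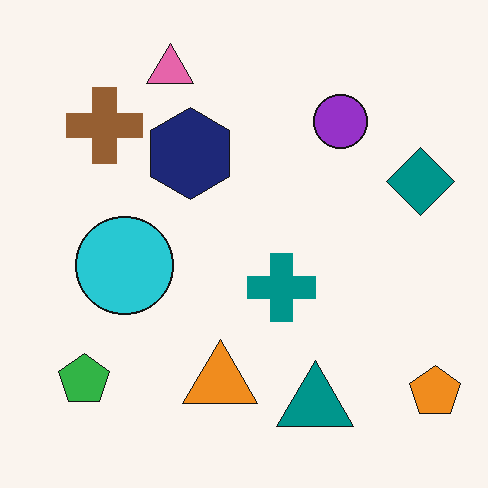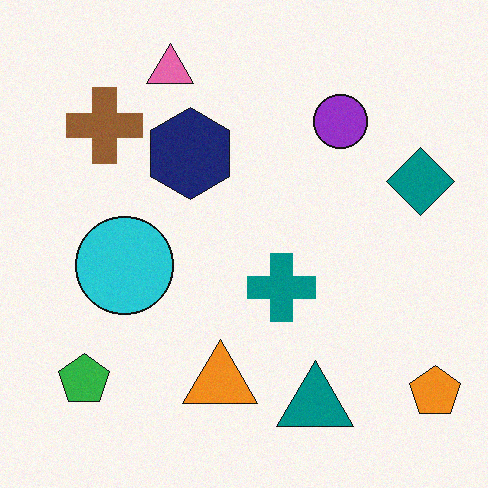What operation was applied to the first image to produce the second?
This is the original image degraded with subtle gaussian noise.

Random speckle covers the whole image, including the flat background.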